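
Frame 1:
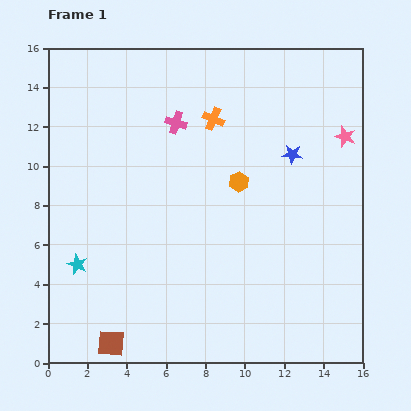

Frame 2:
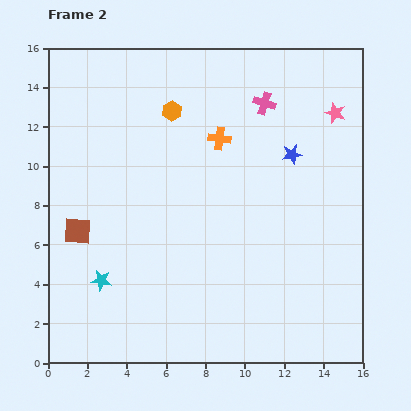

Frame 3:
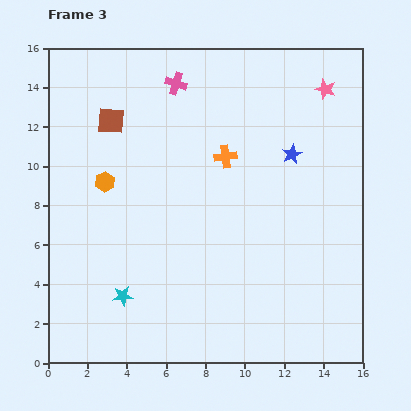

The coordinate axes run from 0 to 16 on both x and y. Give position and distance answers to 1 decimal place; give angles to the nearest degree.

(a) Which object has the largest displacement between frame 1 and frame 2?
the brown square

(moved 5.9; next 5.0)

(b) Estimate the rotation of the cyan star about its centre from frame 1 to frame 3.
30° counter-clockwise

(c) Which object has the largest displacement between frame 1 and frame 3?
the brown square

(moved 11.3; next 6.8)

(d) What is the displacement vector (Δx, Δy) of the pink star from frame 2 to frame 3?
(-0.5, 1.2)

The pink star was at (14.6, 12.7) in frame 2 and (14.1, 13.9) in frame 3.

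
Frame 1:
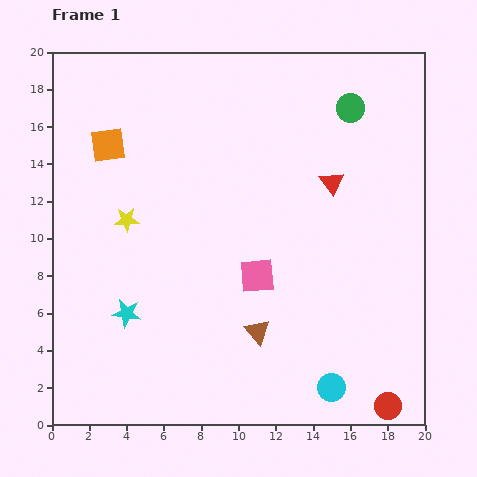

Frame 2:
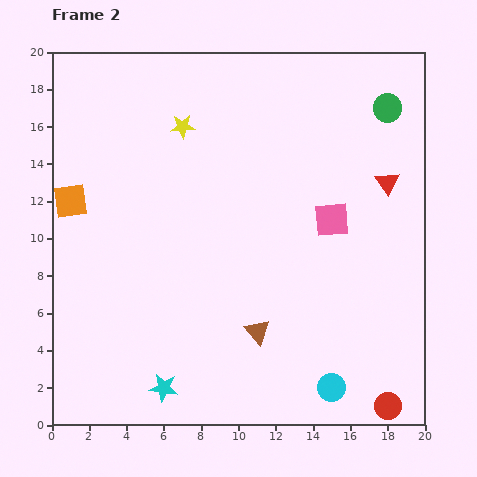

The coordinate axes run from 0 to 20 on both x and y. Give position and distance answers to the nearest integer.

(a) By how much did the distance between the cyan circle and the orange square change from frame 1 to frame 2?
-1

Distance in frame 1: 18. Distance in frame 2: 17.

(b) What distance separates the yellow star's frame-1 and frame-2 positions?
6

The yellow star moved from (4, 11) to (7, 16), a distance of √(3² + 5²) ≈ 6.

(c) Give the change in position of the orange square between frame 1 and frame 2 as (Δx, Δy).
(-2, -3)

The orange square was at (3, 15) in frame 1 and (1, 12) in frame 2.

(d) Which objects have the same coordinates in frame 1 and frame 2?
the brown triangle, the red circle, the cyan circle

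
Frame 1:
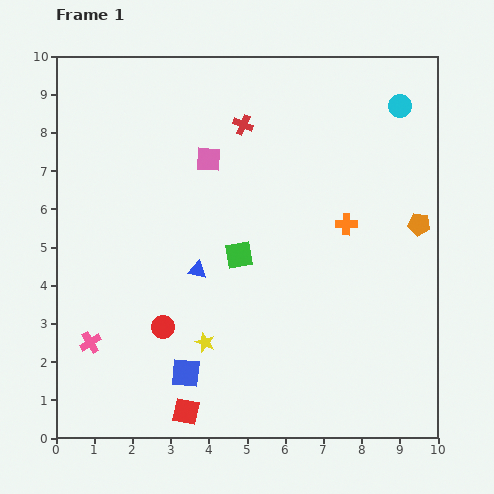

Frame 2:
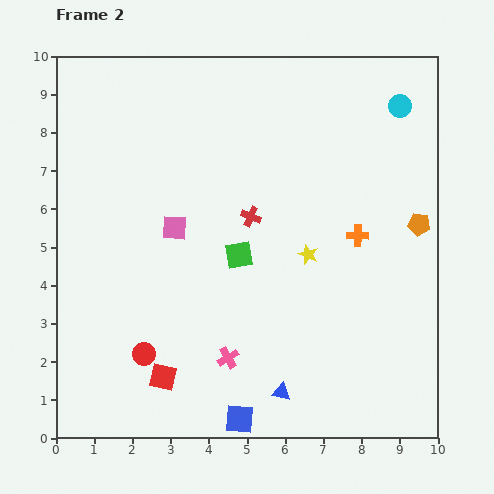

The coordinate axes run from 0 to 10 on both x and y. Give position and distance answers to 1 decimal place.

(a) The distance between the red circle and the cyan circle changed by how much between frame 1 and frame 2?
+0.8

Distance in frame 1: 8.5. Distance in frame 2: 9.3.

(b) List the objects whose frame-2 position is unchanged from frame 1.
the green square, the cyan circle, the orange pentagon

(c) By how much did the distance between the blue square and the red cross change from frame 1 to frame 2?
-1.4

Distance in frame 1: 6.7. Distance in frame 2: 5.3.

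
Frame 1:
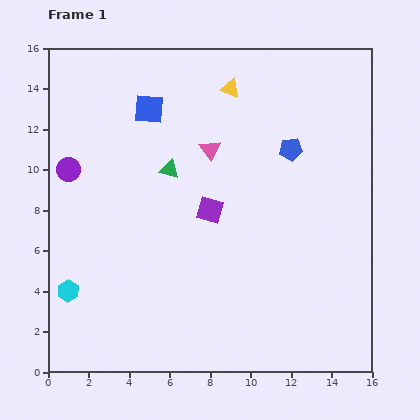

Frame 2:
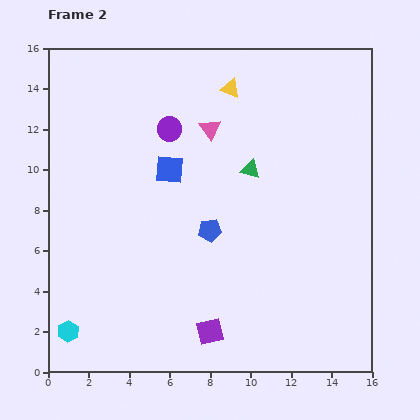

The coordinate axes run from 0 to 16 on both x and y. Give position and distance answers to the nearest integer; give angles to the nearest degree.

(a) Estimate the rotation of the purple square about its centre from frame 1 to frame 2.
27° counter-clockwise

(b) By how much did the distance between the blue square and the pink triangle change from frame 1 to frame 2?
-1

Distance in frame 1: 4. Distance in frame 2: 3.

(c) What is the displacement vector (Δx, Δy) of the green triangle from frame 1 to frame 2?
(4, 0)

The green triangle was at (6, 10) in frame 1 and (10, 10) in frame 2.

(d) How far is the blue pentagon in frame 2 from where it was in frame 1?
6

The blue pentagon moved from (12, 11) to (8, 7), a distance of √(4² + 4²) ≈ 6.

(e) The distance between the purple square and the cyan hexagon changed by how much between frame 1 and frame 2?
-1

Distance in frame 1: 8. Distance in frame 2: 7.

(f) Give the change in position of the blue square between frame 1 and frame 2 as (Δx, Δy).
(1, -3)

The blue square was at (5, 13) in frame 1 and (6, 10) in frame 2.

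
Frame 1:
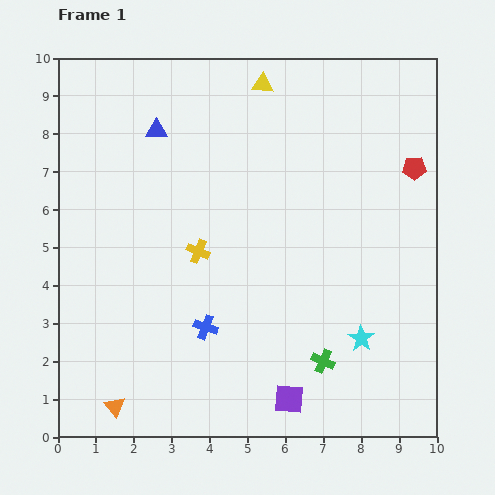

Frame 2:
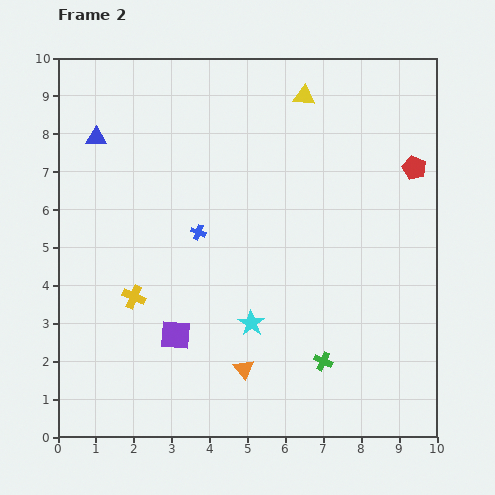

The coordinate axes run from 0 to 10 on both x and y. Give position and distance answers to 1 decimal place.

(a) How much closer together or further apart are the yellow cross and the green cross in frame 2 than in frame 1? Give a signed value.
+0.9

Distance in frame 1: 4.4. Distance in frame 2: 5.3.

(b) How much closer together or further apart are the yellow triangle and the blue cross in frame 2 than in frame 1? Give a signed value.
-2.0

Distance in frame 1: 6.6. Distance in frame 2: 4.6.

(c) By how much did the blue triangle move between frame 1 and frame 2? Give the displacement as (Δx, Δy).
(-1.6, -0.2)

The blue triangle was at (2.6, 8.1) in frame 1 and (1.0, 7.9) in frame 2.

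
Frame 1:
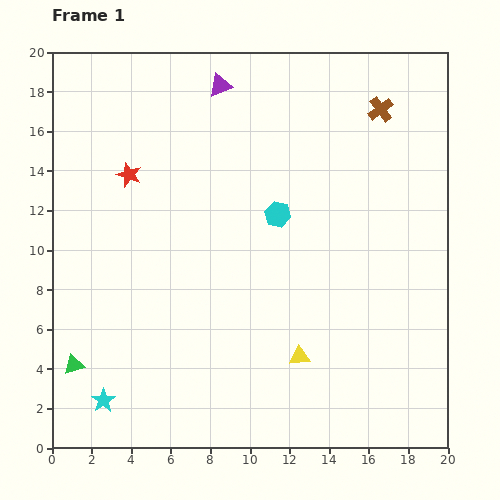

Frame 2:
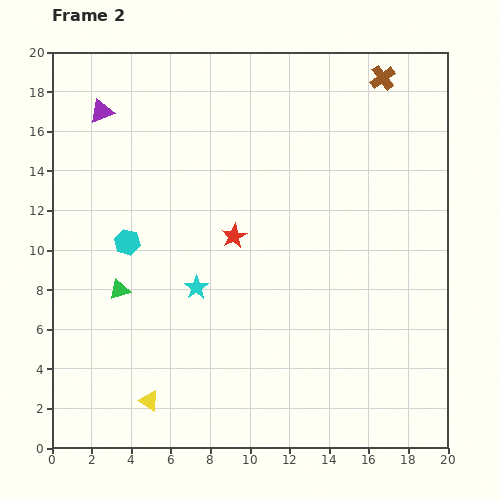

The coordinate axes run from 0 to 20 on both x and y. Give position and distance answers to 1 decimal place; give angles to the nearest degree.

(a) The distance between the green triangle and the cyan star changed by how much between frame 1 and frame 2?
+1.6

Distance in frame 1: 2.3. Distance in frame 2: 3.9.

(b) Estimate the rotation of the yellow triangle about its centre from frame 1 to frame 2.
37° clockwise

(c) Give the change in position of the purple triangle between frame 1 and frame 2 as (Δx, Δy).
(-6.0, -1.3)

The purple triangle was at (8.5, 18.3) in frame 1 and (2.5, 17.0) in frame 2.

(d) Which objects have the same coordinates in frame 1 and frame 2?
none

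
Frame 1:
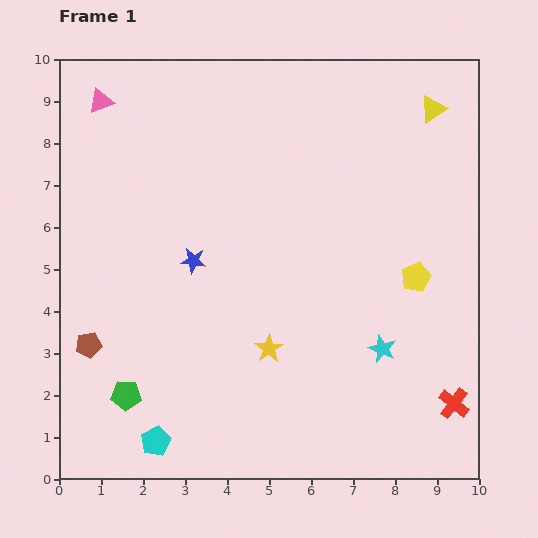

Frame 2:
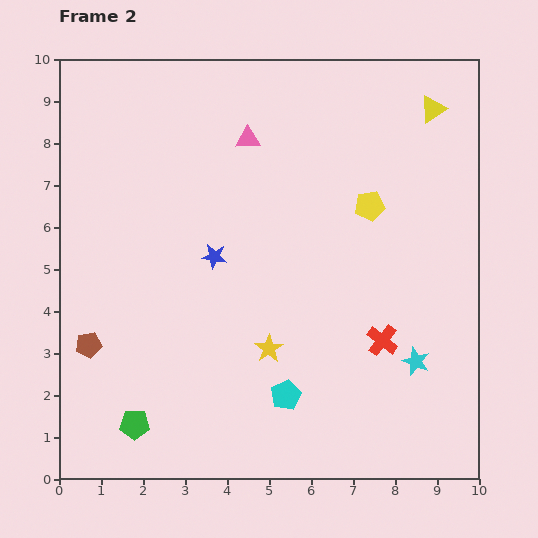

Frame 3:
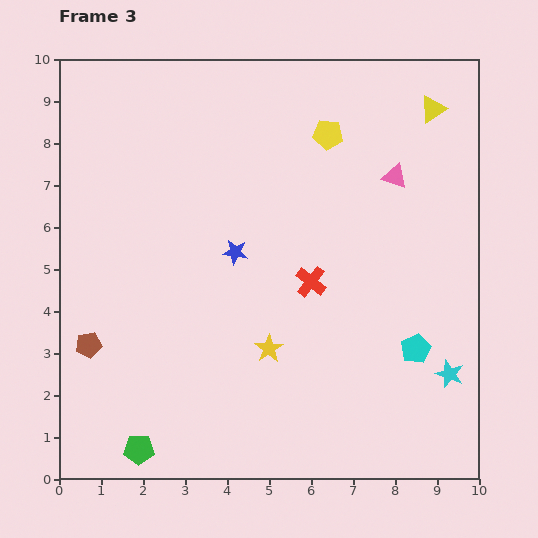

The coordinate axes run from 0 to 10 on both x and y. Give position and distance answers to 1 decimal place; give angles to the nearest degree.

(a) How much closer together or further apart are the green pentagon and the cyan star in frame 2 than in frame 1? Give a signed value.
+0.7

Distance in frame 1: 6.2. Distance in frame 2: 6.9.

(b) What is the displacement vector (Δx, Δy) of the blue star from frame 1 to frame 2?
(0.5, 0.1)

The blue star was at (3.2, 5.2) in frame 1 and (3.7, 5.3) in frame 2.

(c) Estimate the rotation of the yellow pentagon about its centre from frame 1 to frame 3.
30° clockwise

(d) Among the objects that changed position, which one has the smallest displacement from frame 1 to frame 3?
the blue star

(moved 1.0)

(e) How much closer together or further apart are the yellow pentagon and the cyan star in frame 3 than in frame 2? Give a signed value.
+2.5

Distance in frame 2: 3.9. Distance in frame 3: 6.4.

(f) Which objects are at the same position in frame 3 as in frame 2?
the yellow star, the brown pentagon, the yellow triangle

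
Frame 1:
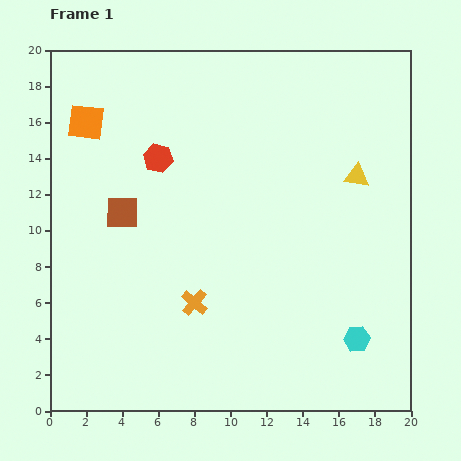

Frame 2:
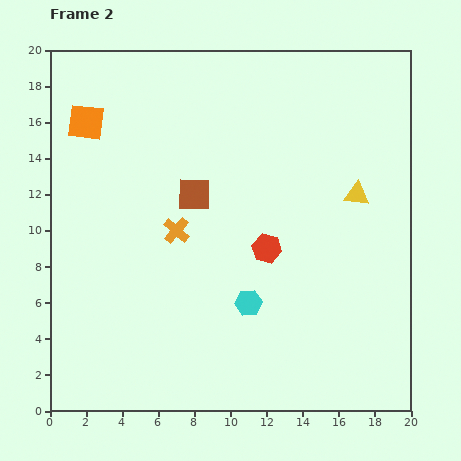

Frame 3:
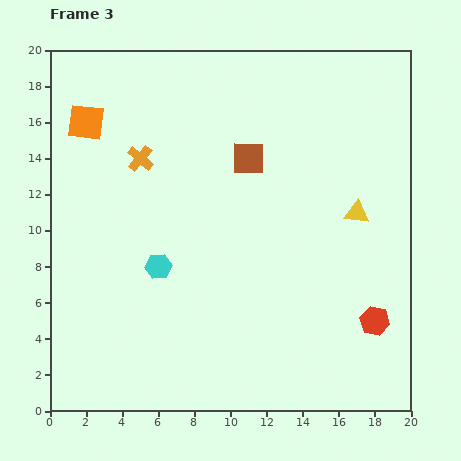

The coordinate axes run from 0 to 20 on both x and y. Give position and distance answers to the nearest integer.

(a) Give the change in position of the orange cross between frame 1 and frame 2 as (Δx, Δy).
(-1, 4)

The orange cross was at (8, 6) in frame 1 and (7, 10) in frame 2.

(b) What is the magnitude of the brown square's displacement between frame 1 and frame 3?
8

The brown square moved from (4, 11) to (11, 14), a distance of √(7² + 3²) ≈ 8.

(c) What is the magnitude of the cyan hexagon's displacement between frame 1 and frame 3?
12

The cyan hexagon moved from (17, 4) to (6, 8), a distance of √(11² + 4²) ≈ 12.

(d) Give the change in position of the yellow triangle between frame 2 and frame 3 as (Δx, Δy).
(0, -1)

The yellow triangle was at (17, 12) in frame 2 and (17, 11) in frame 3.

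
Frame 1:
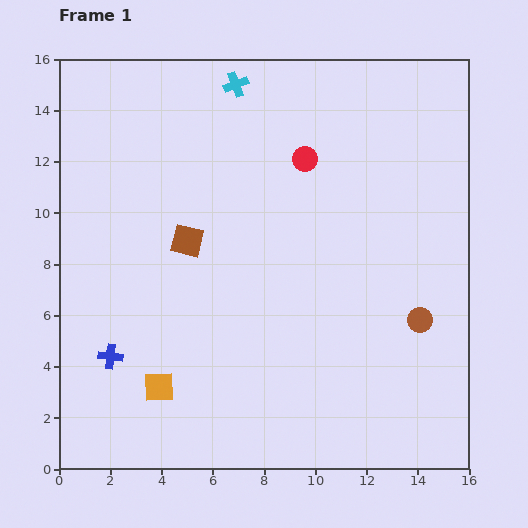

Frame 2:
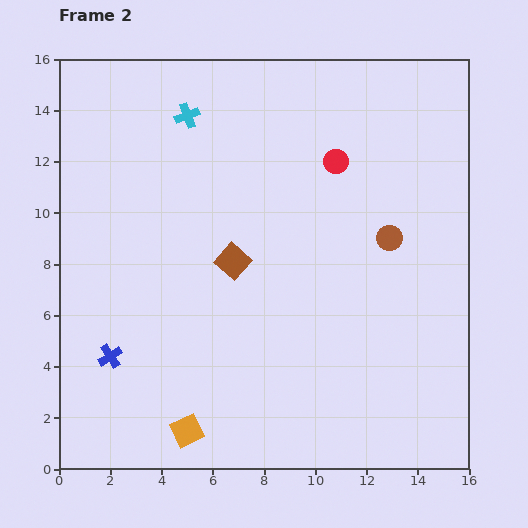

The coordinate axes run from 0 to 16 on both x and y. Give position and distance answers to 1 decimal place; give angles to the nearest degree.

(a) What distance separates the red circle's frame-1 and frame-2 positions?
1.2

The red circle moved from (9.6, 12.1) to (10.8, 12.0), a distance of √(1.2² + 0.1²) ≈ 1.2.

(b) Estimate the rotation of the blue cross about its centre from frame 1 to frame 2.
40° counter-clockwise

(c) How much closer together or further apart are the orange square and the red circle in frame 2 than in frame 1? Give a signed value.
+1.4

Distance in frame 1: 10.6. Distance in frame 2: 12.0.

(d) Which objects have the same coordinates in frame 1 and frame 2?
the blue cross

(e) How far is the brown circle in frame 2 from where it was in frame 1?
3.4

The brown circle moved from (14.1, 5.8) to (12.9, 9.0), a distance of √(1.2² + 3.2²) ≈ 3.4.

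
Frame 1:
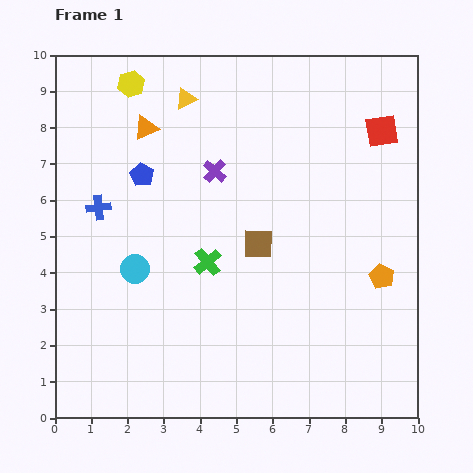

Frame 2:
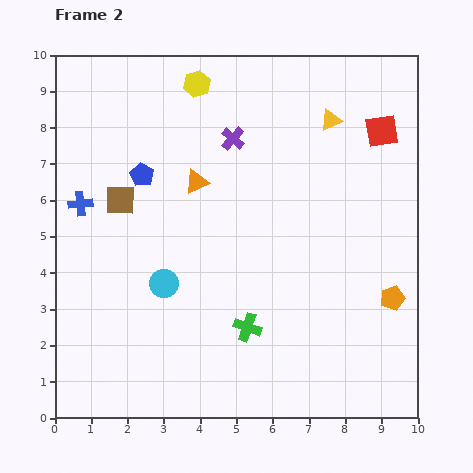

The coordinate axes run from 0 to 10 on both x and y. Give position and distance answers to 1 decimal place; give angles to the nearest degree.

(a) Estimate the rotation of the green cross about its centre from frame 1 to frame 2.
31° counter-clockwise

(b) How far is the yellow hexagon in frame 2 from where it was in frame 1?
1.8

The yellow hexagon moved from (2.1, 9.2) to (3.9, 9.2), a distance of √(1.8² + 0.0²) ≈ 1.8.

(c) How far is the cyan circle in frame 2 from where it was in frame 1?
0.9

The cyan circle moved from (2.2, 4.1) to (3.0, 3.7), a distance of √(0.8² + 0.4²) ≈ 0.9.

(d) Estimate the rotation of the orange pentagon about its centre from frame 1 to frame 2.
29° clockwise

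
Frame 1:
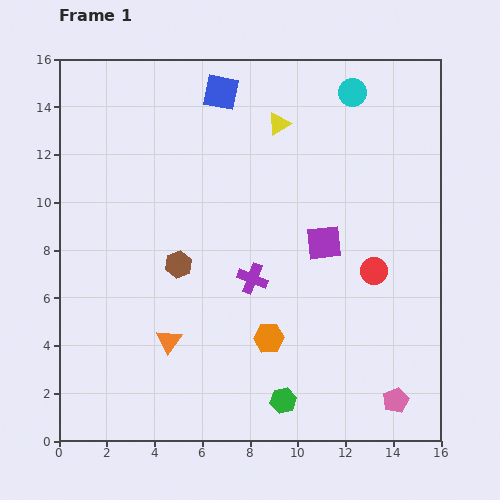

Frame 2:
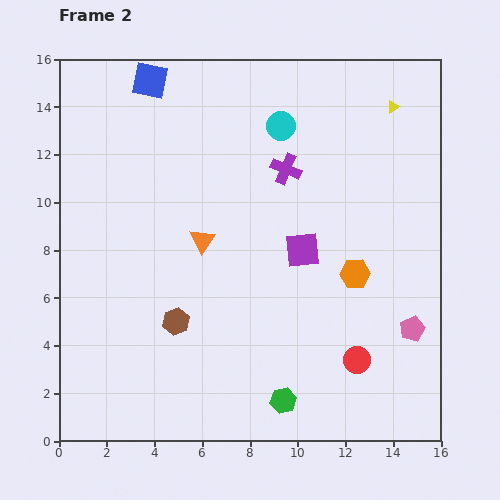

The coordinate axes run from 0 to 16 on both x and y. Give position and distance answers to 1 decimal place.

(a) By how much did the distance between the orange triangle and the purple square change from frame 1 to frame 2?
-3.5

Distance in frame 1: 7.7. Distance in frame 2: 4.2.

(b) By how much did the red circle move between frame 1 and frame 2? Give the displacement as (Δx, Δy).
(-0.7, -3.7)

The red circle was at (13.2, 7.1) in frame 1 and (12.5, 3.4) in frame 2.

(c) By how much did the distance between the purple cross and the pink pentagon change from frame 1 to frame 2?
+0.6

Distance in frame 1: 7.9. Distance in frame 2: 8.5.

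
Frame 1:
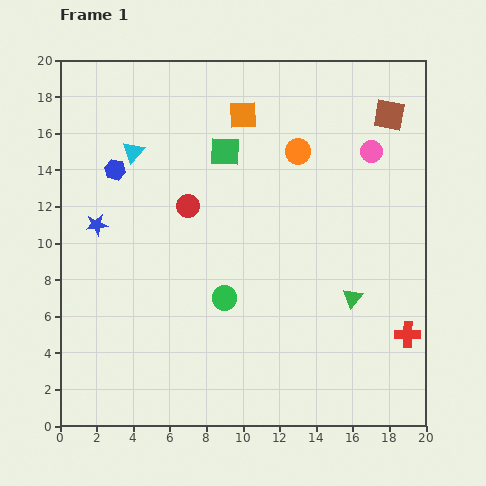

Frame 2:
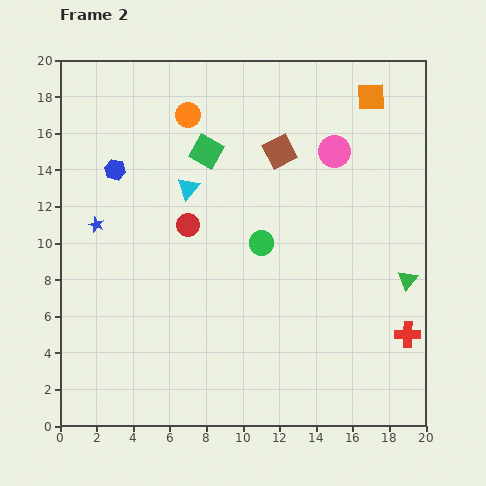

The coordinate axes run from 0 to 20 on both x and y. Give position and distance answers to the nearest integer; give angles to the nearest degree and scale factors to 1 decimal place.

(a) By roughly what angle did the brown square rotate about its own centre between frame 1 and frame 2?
38° counter-clockwise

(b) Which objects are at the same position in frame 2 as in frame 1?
the blue star, the red cross, the blue hexagon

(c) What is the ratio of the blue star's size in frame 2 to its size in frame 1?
0.7×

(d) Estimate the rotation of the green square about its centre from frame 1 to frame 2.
28° clockwise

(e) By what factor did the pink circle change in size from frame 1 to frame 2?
1.4×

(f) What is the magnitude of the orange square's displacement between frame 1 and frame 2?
7

The orange square moved from (10, 17) to (17, 18), a distance of √(7² + 1²) ≈ 7.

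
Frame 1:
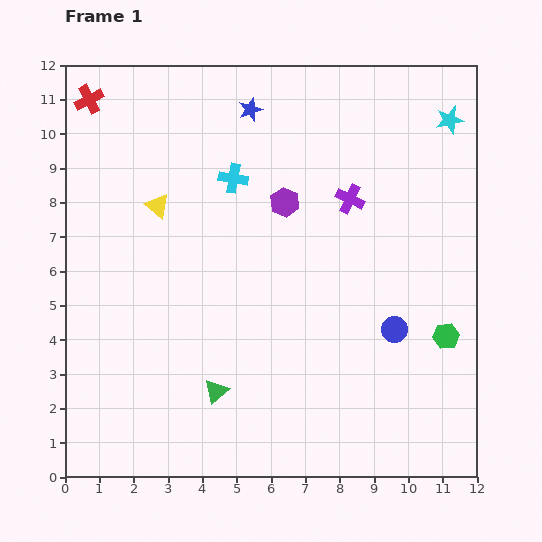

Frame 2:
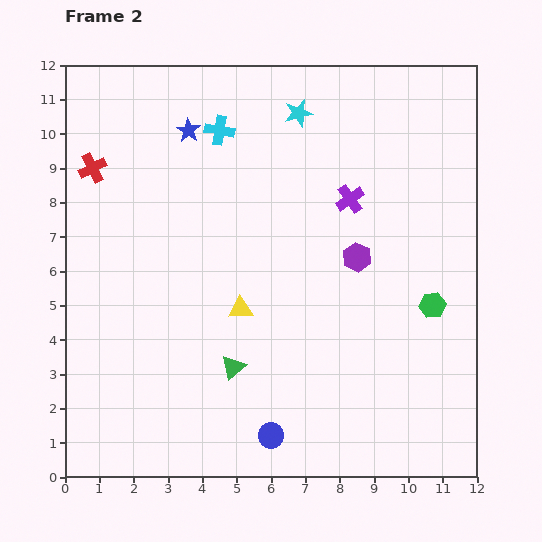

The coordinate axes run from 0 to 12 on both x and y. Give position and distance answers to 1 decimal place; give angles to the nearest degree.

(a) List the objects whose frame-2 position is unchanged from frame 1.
the purple cross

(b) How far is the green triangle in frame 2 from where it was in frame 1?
0.9

The green triangle moved from (4.4, 2.5) to (4.9, 3.2), a distance of √(0.5² + 0.7²) ≈ 0.9.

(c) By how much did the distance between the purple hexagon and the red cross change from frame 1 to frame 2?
+1.7

Distance in frame 1: 6.4. Distance in frame 2: 8.1.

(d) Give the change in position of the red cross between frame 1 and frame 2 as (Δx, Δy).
(0.1, -2.0)

The red cross was at (0.7, 11.0) in frame 1 and (0.8, 9.0) in frame 2.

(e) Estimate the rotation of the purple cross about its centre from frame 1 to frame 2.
31° clockwise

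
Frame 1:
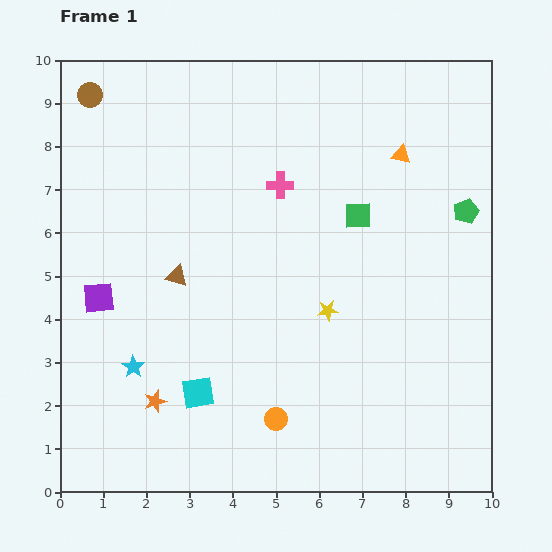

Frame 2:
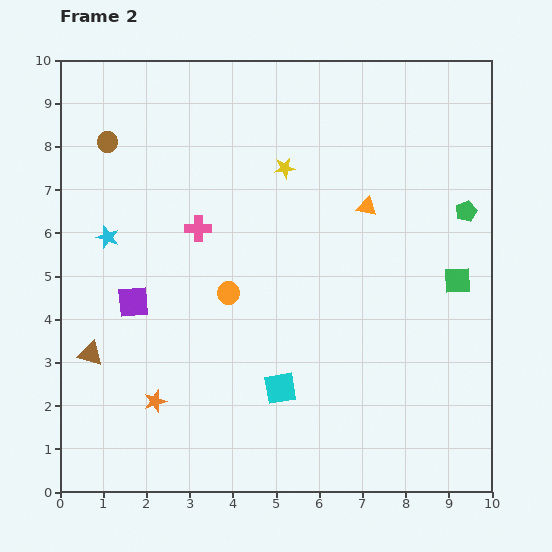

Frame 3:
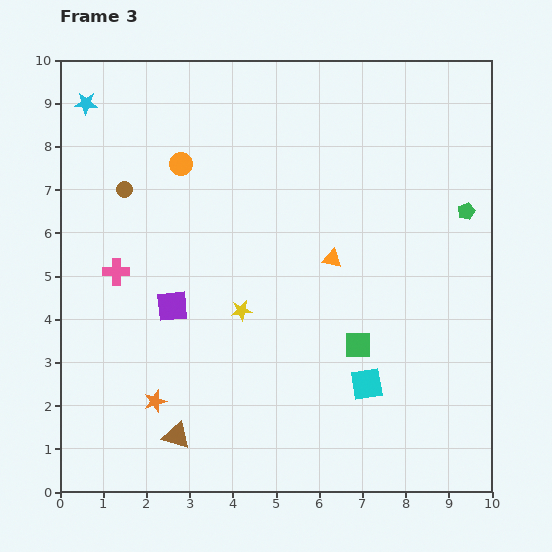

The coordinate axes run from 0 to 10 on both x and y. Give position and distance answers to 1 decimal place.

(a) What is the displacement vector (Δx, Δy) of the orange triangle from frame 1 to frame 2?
(-0.8, -1.2)

The orange triangle was at (7.9, 7.8) in frame 1 and (7.1, 6.6) in frame 2.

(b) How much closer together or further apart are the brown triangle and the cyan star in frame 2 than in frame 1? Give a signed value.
+0.4

Distance in frame 1: 2.3. Distance in frame 2: 2.7.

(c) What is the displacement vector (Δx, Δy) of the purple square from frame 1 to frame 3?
(1.7, -0.2)

The purple square was at (0.9, 4.5) in frame 1 and (2.6, 4.3) in frame 3.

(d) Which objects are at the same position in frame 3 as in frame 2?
the green pentagon, the orange star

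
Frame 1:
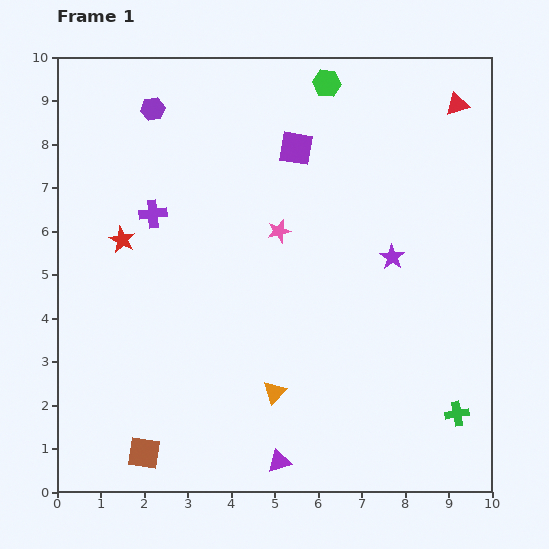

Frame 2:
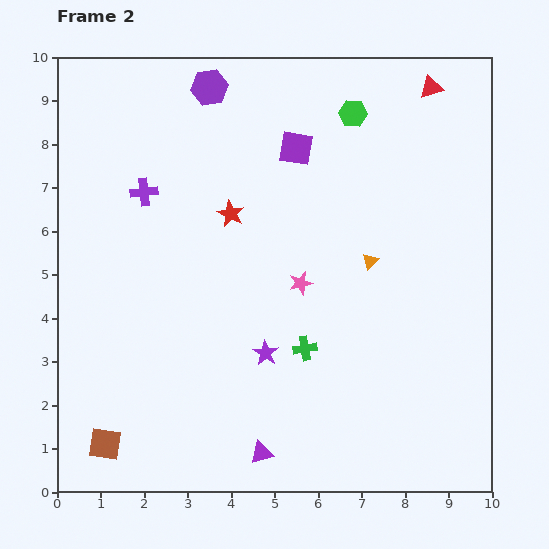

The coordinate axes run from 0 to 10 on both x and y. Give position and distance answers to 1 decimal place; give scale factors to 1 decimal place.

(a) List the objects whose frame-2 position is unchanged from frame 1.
the purple square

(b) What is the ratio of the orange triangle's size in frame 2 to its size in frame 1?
0.7×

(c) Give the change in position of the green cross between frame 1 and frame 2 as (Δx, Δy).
(-3.5, 1.5)

The green cross was at (9.2, 1.8) in frame 1 and (5.7, 3.3) in frame 2.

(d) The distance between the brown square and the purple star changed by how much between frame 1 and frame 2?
-3.0

Distance in frame 1: 7.3. Distance in frame 2: 4.3.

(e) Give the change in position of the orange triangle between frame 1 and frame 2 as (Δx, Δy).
(2.2, 3.0)

The orange triangle was at (5.0, 2.3) in frame 1 and (7.2, 5.3) in frame 2.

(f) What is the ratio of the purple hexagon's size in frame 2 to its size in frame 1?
1.5×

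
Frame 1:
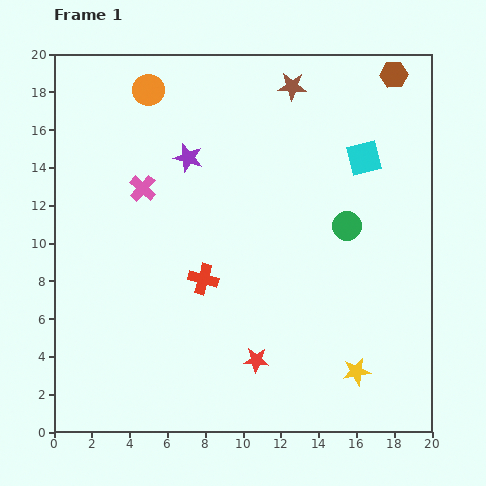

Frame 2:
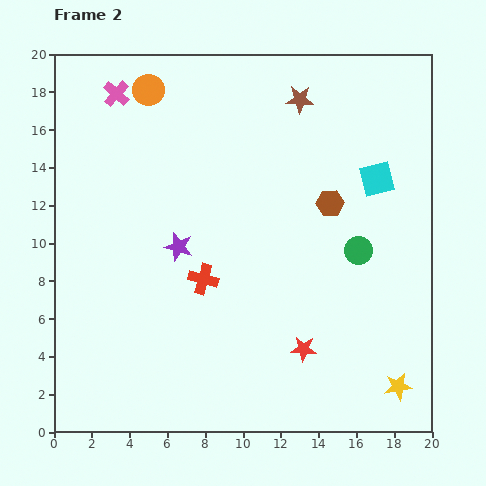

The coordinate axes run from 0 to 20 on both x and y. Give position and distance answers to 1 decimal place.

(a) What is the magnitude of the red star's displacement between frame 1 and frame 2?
2.6

The red star moved from (10.7, 3.8) to (13.2, 4.4), a distance of √(2.5² + 0.6²) ≈ 2.6.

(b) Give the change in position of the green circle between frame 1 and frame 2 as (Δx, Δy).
(0.6, -1.3)

The green circle was at (15.5, 10.9) in frame 1 and (16.1, 9.6) in frame 2.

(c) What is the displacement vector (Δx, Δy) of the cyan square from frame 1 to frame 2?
(0.7, -1.1)

The cyan square was at (16.4, 14.5) in frame 1 and (17.1, 13.4) in frame 2.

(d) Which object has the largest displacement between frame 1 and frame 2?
the brown hexagon

(moved 7.6; next 5.2)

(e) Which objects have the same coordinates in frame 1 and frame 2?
the orange circle, the red cross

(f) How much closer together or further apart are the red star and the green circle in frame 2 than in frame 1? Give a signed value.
-2.6

Distance in frame 1: 8.6. Distance in frame 2: 6.0.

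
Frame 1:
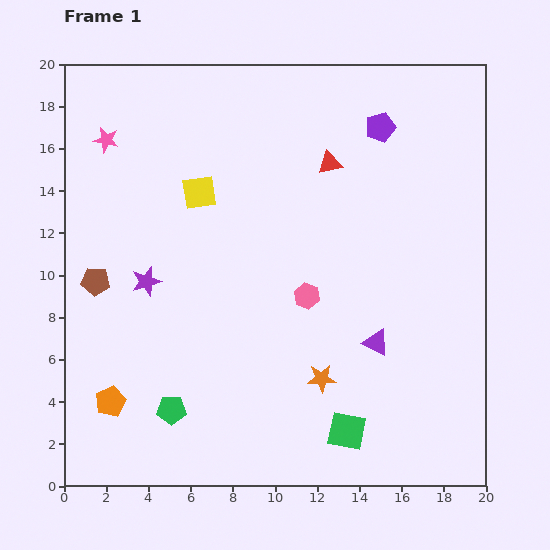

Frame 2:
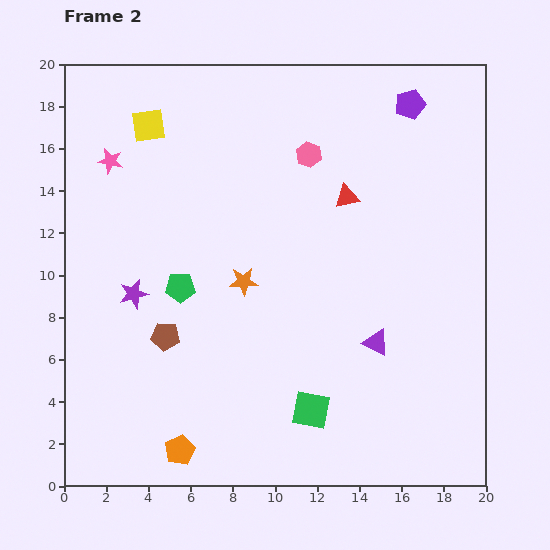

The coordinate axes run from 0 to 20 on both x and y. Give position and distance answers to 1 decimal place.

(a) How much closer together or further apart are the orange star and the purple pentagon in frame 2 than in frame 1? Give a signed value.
-0.7

Distance in frame 1: 12.2. Distance in frame 2: 11.5.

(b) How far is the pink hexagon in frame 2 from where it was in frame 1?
6.7

The pink hexagon moved from (11.5, 9.0) to (11.6, 15.7), a distance of √(0.1² + 6.7²) ≈ 6.7.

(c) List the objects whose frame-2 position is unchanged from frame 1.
the purple triangle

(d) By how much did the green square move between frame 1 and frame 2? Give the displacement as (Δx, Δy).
(-1.7, 1.0)

The green square was at (13.4, 2.6) in frame 1 and (11.7, 3.6) in frame 2.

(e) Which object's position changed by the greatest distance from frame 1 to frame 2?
the pink hexagon

(moved 6.7; next 5.9)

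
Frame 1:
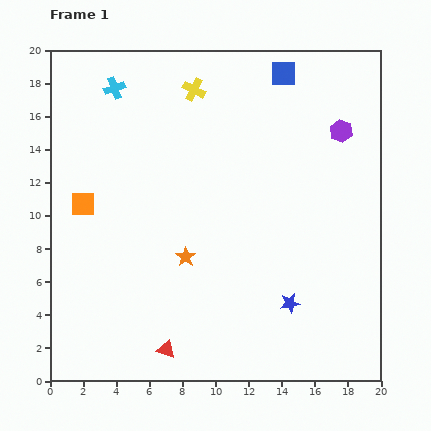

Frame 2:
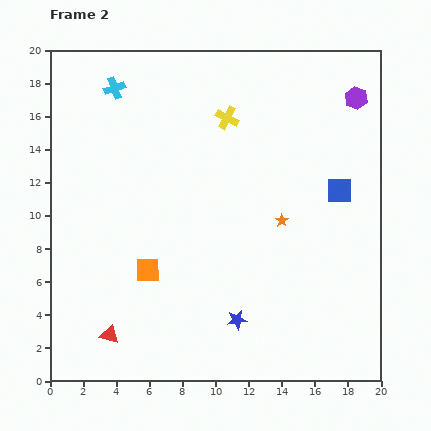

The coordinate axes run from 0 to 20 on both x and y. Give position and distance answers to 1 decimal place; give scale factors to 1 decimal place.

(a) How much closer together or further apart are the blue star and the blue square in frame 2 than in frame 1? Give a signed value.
-3.9

Distance in frame 1: 13.9. Distance in frame 2: 10.0.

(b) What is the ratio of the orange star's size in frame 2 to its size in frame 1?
0.6×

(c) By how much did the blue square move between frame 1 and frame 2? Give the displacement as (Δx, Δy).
(3.4, -7.1)

The blue square was at (14.1, 18.6) in frame 1 and (17.5, 11.5) in frame 2.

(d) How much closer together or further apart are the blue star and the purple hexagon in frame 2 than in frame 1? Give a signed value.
+4.3

Distance in frame 1: 10.9. Distance in frame 2: 15.2.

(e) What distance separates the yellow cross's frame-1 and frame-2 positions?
2.6

The yellow cross moved from (8.7, 17.6) to (10.7, 15.9), a distance of √(2.0² + 1.7²) ≈ 2.6.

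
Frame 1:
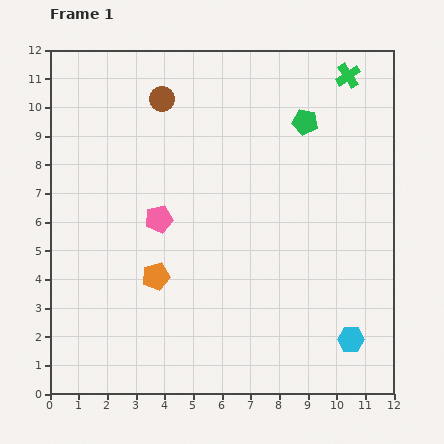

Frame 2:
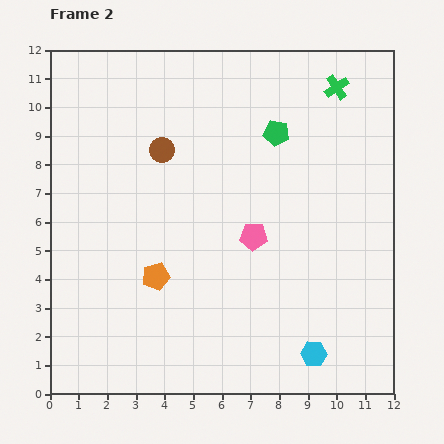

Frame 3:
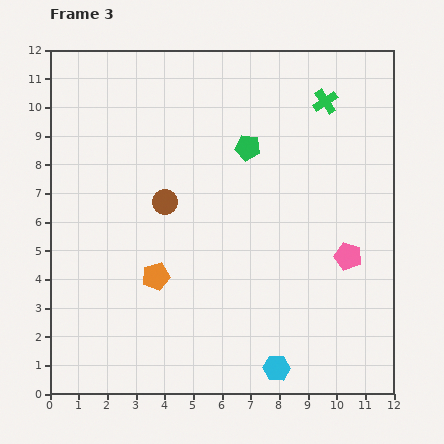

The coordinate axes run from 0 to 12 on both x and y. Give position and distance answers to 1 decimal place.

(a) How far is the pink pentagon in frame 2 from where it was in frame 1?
3.4

The pink pentagon moved from (3.8, 6.1) to (7.1, 5.5), a distance of √(3.3² + 0.6²) ≈ 3.4.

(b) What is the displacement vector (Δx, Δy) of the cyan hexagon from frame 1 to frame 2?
(-1.3, -0.5)

The cyan hexagon was at (10.5, 1.9) in frame 1 and (9.2, 1.4) in frame 2.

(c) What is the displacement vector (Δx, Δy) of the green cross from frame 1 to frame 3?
(-0.8, -0.9)

The green cross was at (10.4, 11.1) in frame 1 and (9.6, 10.2) in frame 3.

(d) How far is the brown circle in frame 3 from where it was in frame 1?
3.6

The brown circle moved from (3.9, 10.3) to (4.0, 6.7), a distance of √(0.1² + 3.6²) ≈ 3.6.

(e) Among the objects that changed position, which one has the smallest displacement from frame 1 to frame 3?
the green cross

(moved 1.2)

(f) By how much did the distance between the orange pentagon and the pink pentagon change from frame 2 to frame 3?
+3.0

Distance in frame 2: 3.7. Distance in frame 3: 6.7.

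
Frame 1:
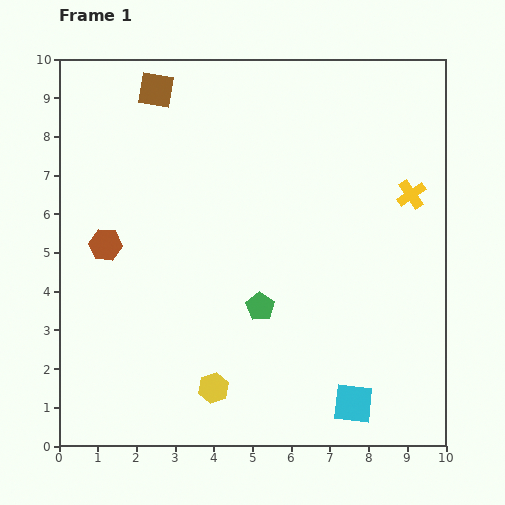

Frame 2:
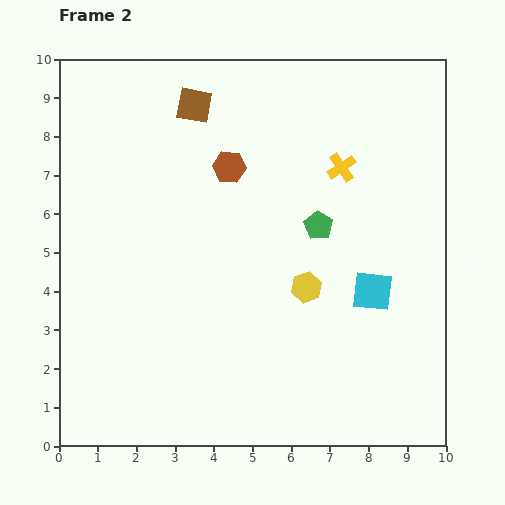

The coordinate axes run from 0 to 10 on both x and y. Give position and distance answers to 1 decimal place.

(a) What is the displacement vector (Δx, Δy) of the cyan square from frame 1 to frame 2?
(0.5, 2.9)

The cyan square was at (7.6, 1.1) in frame 1 and (8.1, 4.0) in frame 2.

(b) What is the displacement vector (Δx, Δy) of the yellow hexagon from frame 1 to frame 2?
(2.4, 2.6)

The yellow hexagon was at (4.0, 1.5) in frame 1 and (6.4, 4.1) in frame 2.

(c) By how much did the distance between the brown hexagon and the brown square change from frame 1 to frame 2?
-2.4

Distance in frame 1: 4.2. Distance in frame 2: 1.8.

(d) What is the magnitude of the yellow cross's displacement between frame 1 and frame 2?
1.9

The yellow cross moved from (9.1, 6.5) to (7.3, 7.2), a distance of √(1.8² + 0.7²) ≈ 1.9.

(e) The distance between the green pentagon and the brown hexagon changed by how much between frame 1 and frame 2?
-1.6

Distance in frame 1: 4.3. Distance in frame 2: 2.7.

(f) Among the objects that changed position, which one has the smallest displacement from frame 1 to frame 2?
the brown square

(moved 1.1)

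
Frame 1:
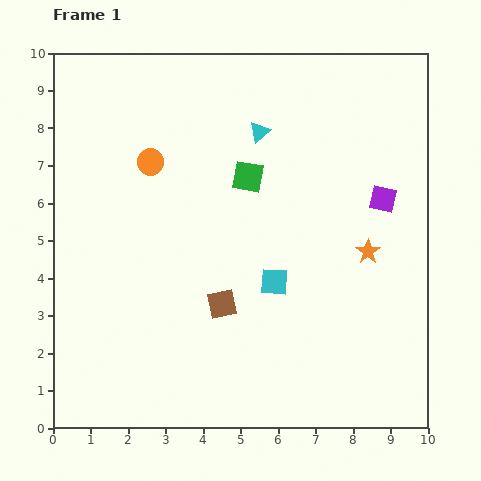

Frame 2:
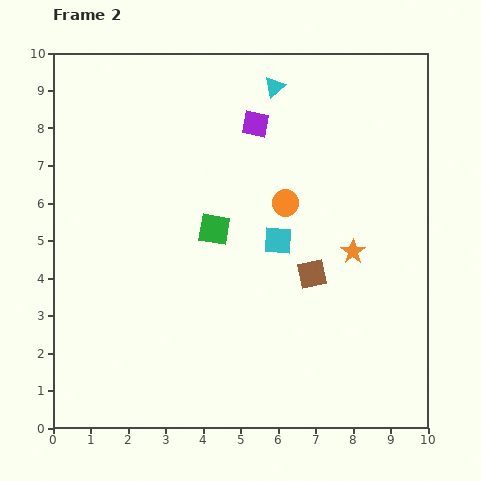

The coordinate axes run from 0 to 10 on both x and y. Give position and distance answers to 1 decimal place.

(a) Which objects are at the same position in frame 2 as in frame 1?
none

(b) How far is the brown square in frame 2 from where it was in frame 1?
2.5

The brown square moved from (4.5, 3.3) to (6.9, 4.1), a distance of √(2.4² + 0.8²) ≈ 2.5.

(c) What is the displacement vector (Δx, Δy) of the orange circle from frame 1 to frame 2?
(3.6, -1.1)

The orange circle was at (2.6, 7.1) in frame 1 and (6.2, 6.0) in frame 2.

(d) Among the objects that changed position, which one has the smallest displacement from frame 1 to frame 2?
the orange star

(moved 0.4)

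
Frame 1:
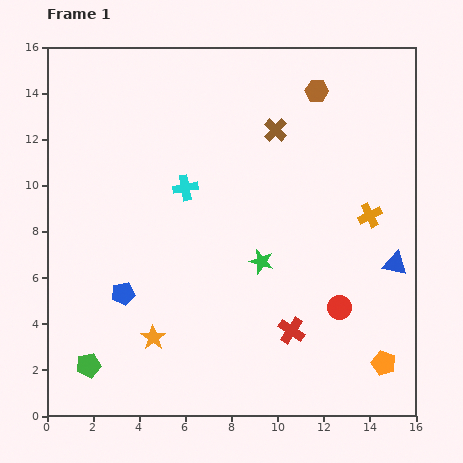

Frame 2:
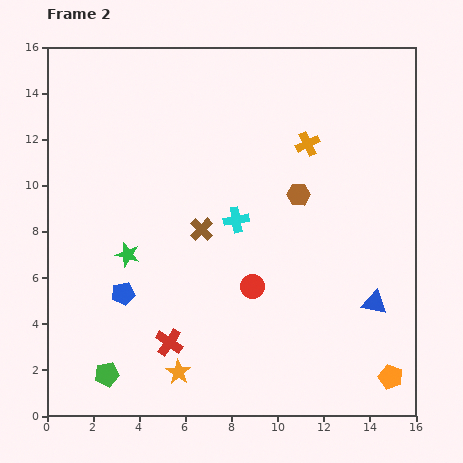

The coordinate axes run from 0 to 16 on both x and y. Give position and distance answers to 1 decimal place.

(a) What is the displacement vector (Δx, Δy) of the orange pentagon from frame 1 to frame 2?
(0.3, -0.6)

The orange pentagon was at (14.6, 2.3) in frame 1 and (14.9, 1.7) in frame 2.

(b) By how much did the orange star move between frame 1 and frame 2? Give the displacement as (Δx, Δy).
(1.1, -1.5)

The orange star was at (4.6, 3.4) in frame 1 and (5.7, 1.9) in frame 2.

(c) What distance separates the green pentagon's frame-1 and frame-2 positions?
0.9

The green pentagon moved from (1.8, 2.2) to (2.6, 1.8), a distance of √(0.8² + 0.4²) ≈ 0.9.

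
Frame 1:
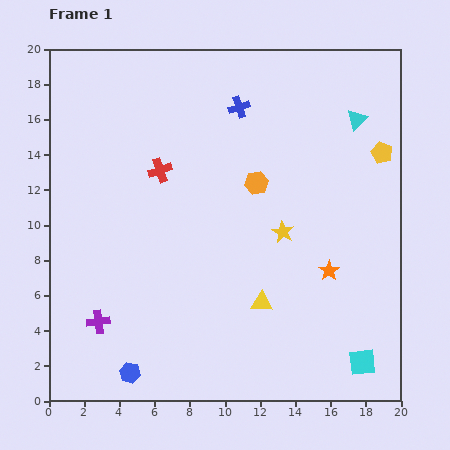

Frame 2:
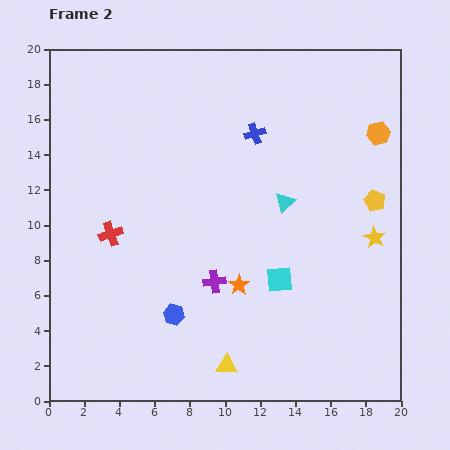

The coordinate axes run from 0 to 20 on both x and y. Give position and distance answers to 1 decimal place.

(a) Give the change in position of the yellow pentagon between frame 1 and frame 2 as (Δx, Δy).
(-0.4, -2.7)

The yellow pentagon was at (18.9, 14.1) in frame 1 and (18.5, 11.4) in frame 2.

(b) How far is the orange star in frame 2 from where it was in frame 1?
5.2

The orange star moved from (15.9, 7.4) to (10.8, 6.6), a distance of √(5.1² + 0.8²) ≈ 5.2.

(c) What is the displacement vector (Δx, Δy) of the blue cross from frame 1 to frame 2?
(0.9, -1.5)

The blue cross was at (10.8, 16.7) in frame 1 and (11.7, 15.2) in frame 2.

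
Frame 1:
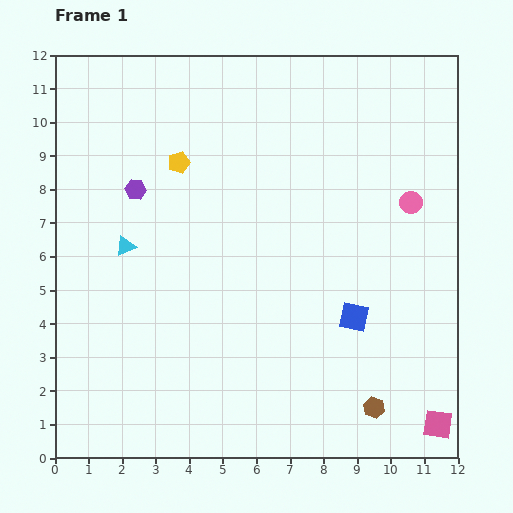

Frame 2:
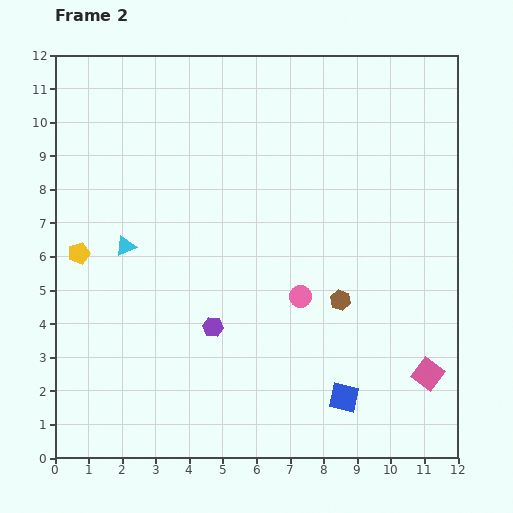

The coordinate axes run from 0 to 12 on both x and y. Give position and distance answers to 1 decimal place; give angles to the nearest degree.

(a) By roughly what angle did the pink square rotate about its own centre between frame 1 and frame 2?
28° clockwise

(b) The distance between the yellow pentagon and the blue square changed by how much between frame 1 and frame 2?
+2.1

Distance in frame 1: 6.9. Distance in frame 2: 9.0.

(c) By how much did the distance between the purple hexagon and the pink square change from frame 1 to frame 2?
-4.8

Distance in frame 1: 11.4. Distance in frame 2: 6.6.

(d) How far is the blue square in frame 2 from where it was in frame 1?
2.4

The blue square moved from (8.9, 4.2) to (8.6, 1.8), a distance of √(0.3² + 2.4²) ≈ 2.4.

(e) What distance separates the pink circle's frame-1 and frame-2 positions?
4.3

The pink circle moved from (10.6, 7.6) to (7.3, 4.8), a distance of √(3.3² + 2.8²) ≈ 4.3.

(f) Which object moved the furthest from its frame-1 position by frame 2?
the purple hexagon

(moved 4.7; next 4.3)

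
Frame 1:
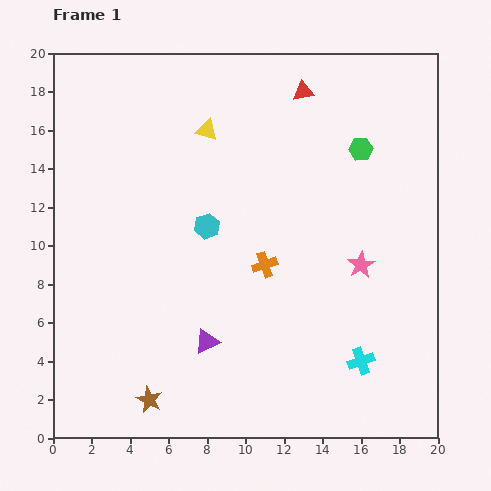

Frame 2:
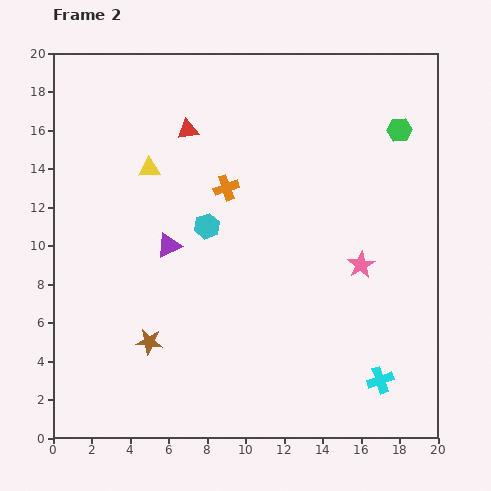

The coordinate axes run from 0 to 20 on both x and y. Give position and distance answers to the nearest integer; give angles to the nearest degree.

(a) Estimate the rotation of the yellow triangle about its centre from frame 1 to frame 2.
19° counter-clockwise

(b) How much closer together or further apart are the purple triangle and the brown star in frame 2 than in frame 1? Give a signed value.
+1

Distance in frame 1: 4. Distance in frame 2: 5.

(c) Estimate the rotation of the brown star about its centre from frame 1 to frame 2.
20° counter-clockwise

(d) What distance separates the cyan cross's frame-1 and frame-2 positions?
1

The cyan cross moved from (16, 4) to (17, 3), a distance of √(1² + 1²) ≈ 1.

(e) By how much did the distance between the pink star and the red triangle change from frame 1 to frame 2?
+2

Distance in frame 1: 9. Distance in frame 2: 11.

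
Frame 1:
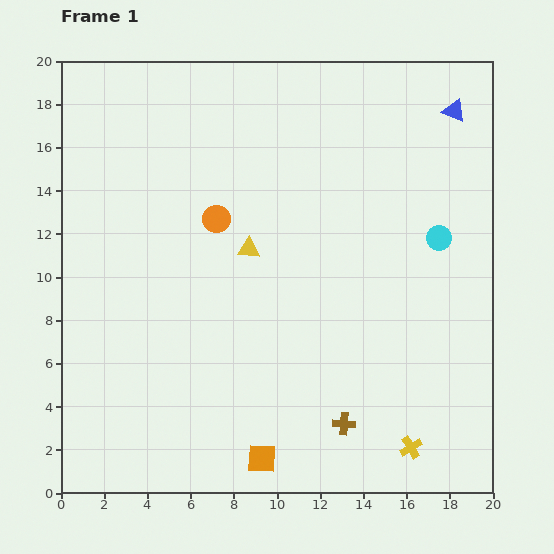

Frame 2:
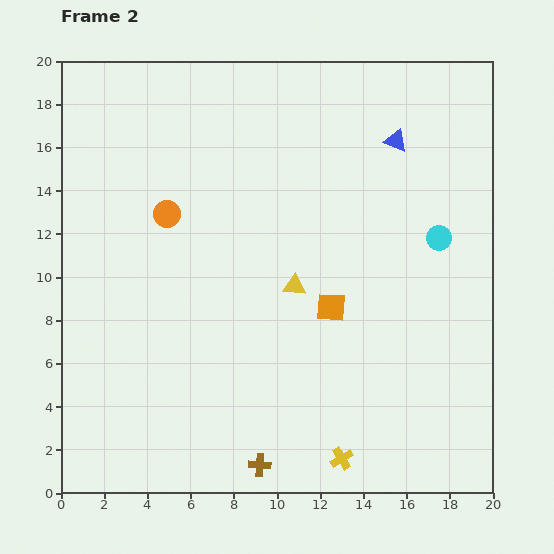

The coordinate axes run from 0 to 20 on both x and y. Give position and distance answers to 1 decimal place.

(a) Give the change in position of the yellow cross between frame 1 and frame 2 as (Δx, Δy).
(-3.2, -0.5)

The yellow cross was at (16.2, 2.1) in frame 1 and (13.0, 1.6) in frame 2.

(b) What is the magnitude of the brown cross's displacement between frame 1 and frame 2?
4.3

The brown cross moved from (13.1, 3.2) to (9.2, 1.3), a distance of √(3.9² + 1.9²) ≈ 4.3.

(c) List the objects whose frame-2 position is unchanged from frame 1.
the cyan circle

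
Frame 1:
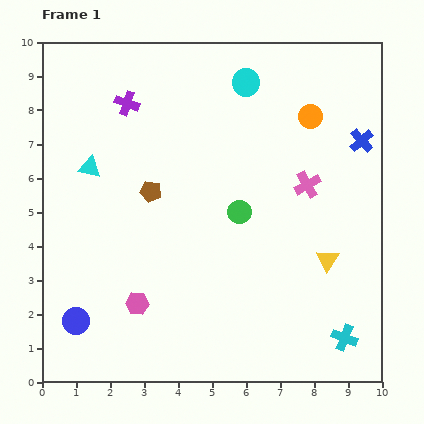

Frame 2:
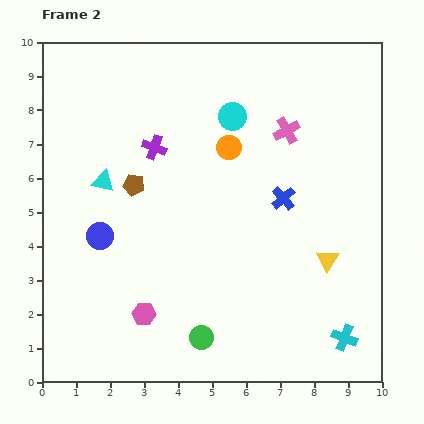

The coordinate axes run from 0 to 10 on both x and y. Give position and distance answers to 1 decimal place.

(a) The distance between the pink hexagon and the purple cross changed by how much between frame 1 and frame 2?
-1.0

Distance in frame 1: 5.9. Distance in frame 2: 4.9.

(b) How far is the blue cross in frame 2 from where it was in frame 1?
2.9

The blue cross moved from (9.4, 7.1) to (7.1, 5.4), a distance of √(2.3² + 1.7²) ≈ 2.9.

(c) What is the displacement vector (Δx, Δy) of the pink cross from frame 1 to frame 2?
(-0.6, 1.6)

The pink cross was at (7.8, 5.8) in frame 1 and (7.2, 7.4) in frame 2.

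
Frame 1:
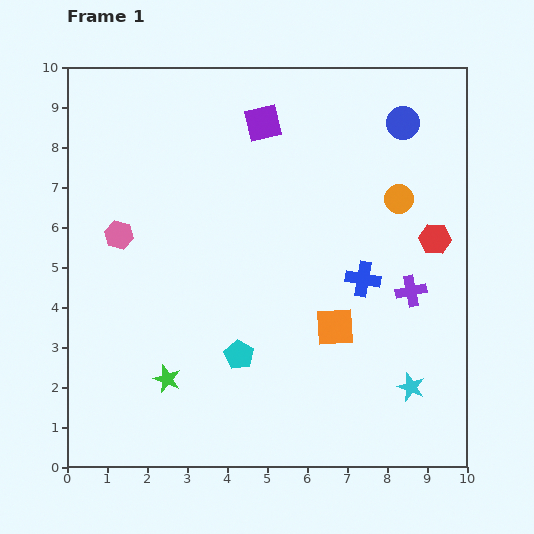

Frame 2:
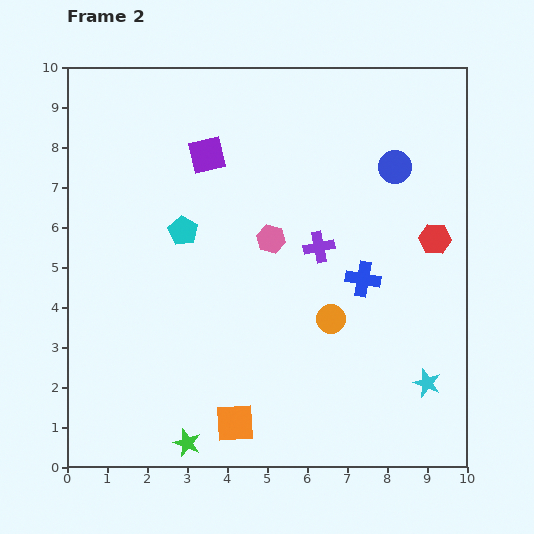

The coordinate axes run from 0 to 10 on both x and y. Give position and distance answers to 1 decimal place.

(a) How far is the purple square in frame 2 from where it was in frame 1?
1.6

The purple square moved from (4.9, 8.6) to (3.5, 7.8), a distance of √(1.4² + 0.8²) ≈ 1.6.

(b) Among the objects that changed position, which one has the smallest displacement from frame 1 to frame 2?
the cyan star

(moved 0.4)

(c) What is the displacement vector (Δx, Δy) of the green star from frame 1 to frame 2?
(0.5, -1.6)

The green star was at (2.5, 2.2) in frame 1 and (3.0, 0.6) in frame 2.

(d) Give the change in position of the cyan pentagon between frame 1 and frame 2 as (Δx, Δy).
(-1.4, 3.1)

The cyan pentagon was at (4.3, 2.8) in frame 1 and (2.9, 5.9) in frame 2.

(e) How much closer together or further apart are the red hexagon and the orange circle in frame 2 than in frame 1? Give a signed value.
+2.0

Distance in frame 1: 1.3. Distance in frame 2: 3.3.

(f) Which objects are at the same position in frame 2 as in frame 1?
the red hexagon, the blue cross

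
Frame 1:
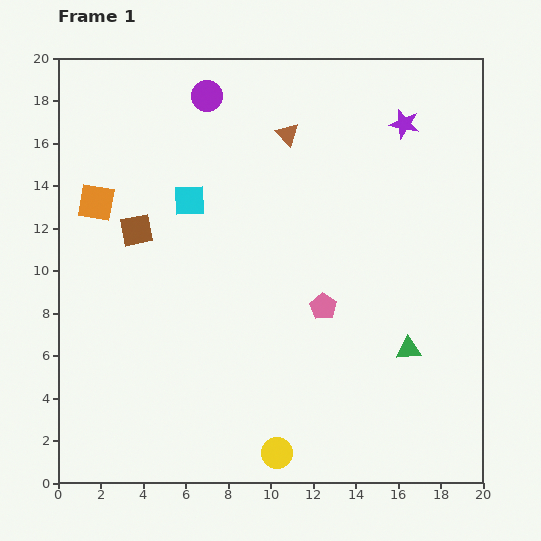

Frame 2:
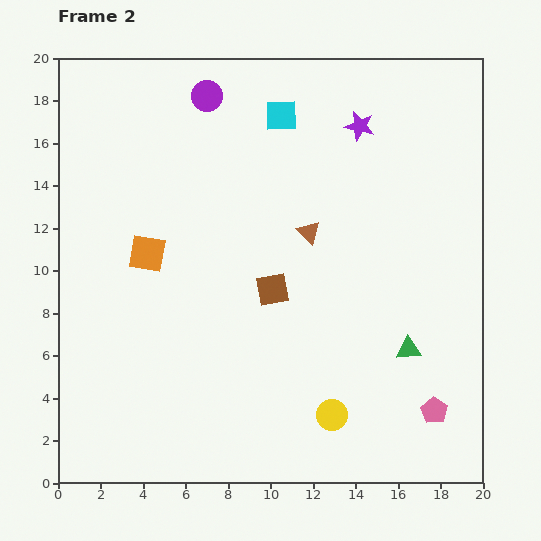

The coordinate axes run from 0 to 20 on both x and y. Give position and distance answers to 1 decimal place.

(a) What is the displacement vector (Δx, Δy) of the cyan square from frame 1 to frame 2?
(4.3, 4.0)

The cyan square was at (6.2, 13.3) in frame 1 and (10.5, 17.3) in frame 2.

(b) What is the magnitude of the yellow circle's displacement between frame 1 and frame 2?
3.2

The yellow circle moved from (10.3, 1.4) to (12.9, 3.2), a distance of √(2.6² + 1.8²) ≈ 3.2.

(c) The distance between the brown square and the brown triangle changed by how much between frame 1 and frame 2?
-5.2

Distance in frame 1: 8.4. Distance in frame 2: 3.2.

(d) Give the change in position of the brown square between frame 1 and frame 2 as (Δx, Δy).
(6.4, -2.8)

The brown square was at (3.7, 11.9) in frame 1 and (10.1, 9.1) in frame 2.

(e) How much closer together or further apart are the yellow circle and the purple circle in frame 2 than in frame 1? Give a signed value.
-1.0

Distance in frame 1: 17.1. Distance in frame 2: 16.1.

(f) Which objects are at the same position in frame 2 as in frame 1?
the green triangle, the purple circle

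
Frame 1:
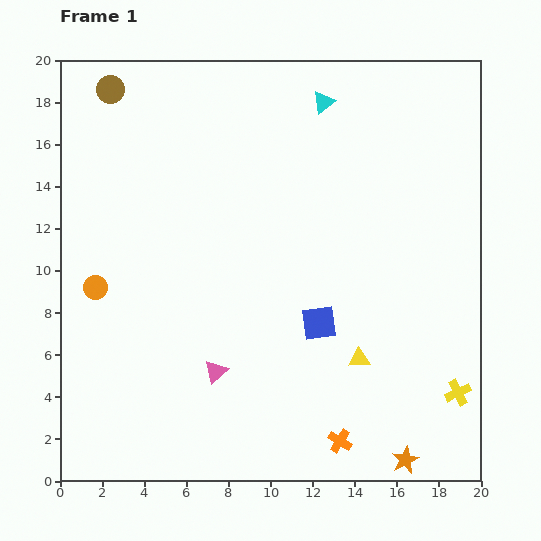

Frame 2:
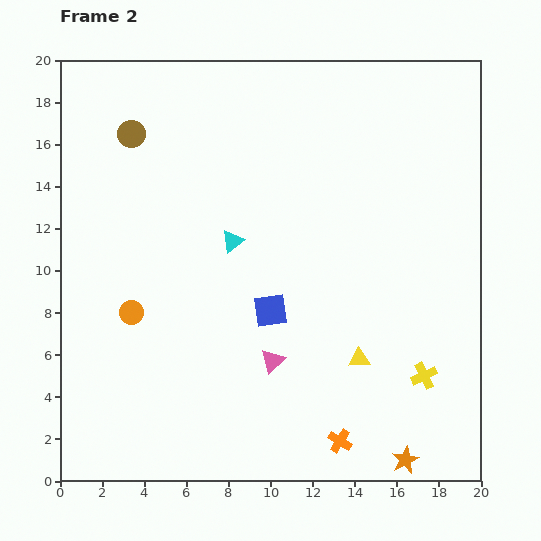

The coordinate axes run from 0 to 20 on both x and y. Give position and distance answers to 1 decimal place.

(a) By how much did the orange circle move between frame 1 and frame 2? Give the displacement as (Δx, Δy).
(1.7, -1.2)

The orange circle was at (1.7, 9.2) in frame 1 and (3.4, 8.0) in frame 2.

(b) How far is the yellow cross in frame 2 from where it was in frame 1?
1.8

The yellow cross moved from (18.9, 4.2) to (17.3, 5.0), a distance of √(1.6² + 0.8²) ≈ 1.8.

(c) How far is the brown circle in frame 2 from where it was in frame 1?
2.3

The brown circle moved from (2.4, 18.6) to (3.4, 16.5), a distance of √(1.0² + 2.1²) ≈ 2.3.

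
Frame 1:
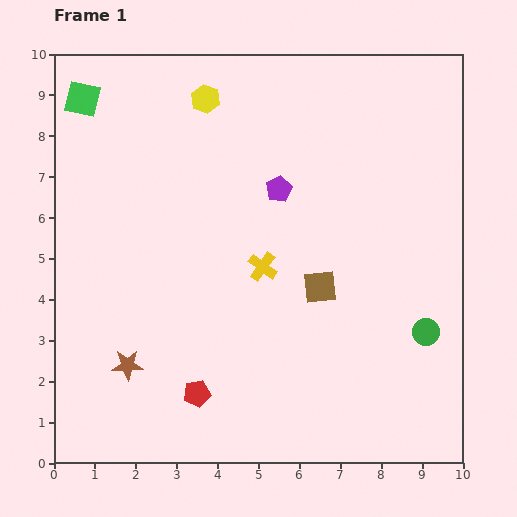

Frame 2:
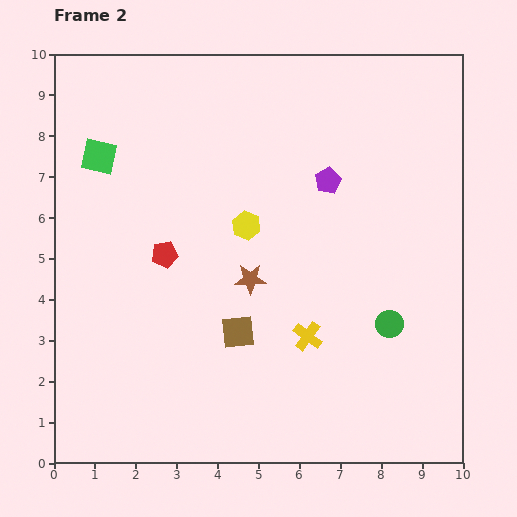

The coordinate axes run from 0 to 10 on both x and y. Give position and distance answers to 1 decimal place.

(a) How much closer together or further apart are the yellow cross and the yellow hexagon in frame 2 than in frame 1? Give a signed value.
-1.2

Distance in frame 1: 4.3. Distance in frame 2: 3.1.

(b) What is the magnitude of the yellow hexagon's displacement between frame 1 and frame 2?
3.3

The yellow hexagon moved from (3.7, 8.9) to (4.7, 5.8), a distance of √(1.0² + 3.1²) ≈ 3.3.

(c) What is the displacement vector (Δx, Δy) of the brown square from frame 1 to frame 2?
(-2.0, -1.1)

The brown square was at (6.5, 4.3) in frame 1 and (4.5, 3.2) in frame 2.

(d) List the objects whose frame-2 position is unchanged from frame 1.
none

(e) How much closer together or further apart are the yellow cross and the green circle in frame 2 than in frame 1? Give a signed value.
-2.3

Distance in frame 1: 4.3. Distance in frame 2: 2.0.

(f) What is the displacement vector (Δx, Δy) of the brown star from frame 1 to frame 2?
(3.0, 2.1)

The brown star was at (1.8, 2.4) in frame 1 and (4.8, 4.5) in frame 2.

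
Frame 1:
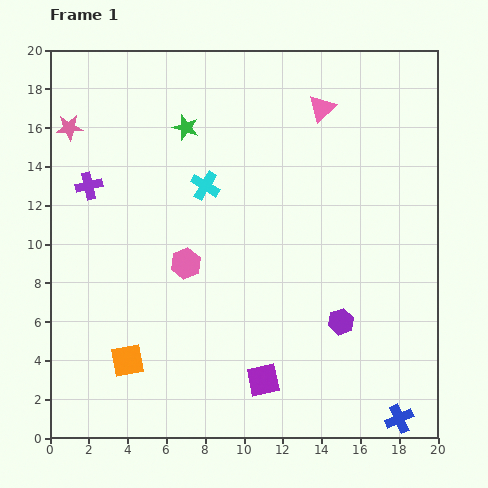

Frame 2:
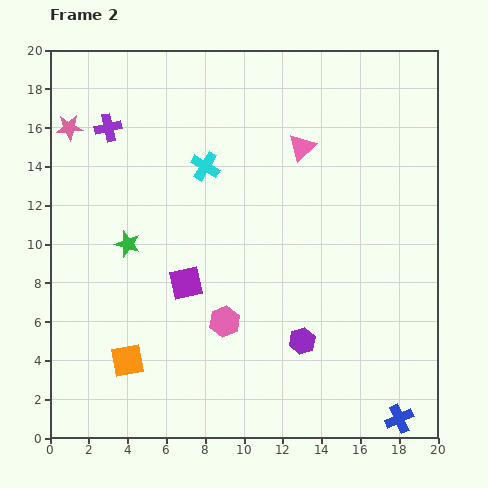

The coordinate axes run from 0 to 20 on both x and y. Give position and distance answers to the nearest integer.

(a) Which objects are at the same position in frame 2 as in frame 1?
the blue cross, the orange square, the pink star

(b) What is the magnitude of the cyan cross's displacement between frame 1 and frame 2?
1

The cyan cross moved from (8, 13) to (8, 14), a distance of √(0² + 1²) ≈ 1.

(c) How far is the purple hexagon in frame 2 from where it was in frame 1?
2

The purple hexagon moved from (15, 6) to (13, 5), a distance of √(2² + 1²) ≈ 2.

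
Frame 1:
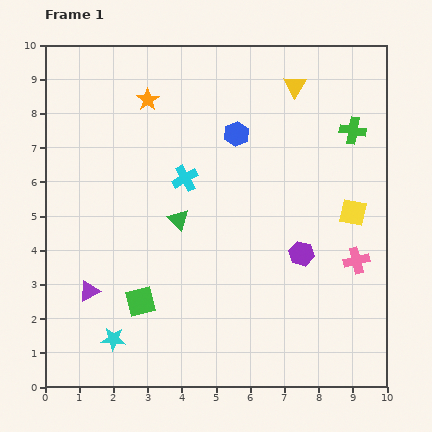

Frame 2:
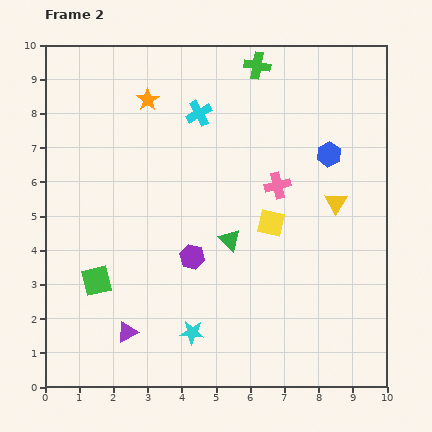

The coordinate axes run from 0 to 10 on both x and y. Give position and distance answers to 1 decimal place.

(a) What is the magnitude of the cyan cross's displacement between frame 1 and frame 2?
1.9

The cyan cross moved from (4.1, 6.1) to (4.5, 8.0), a distance of √(0.4² + 1.9²) ≈ 1.9.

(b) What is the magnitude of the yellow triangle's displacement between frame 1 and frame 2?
3.6

The yellow triangle moved from (7.3, 8.8) to (8.5, 5.4), a distance of √(1.2² + 3.4²) ≈ 3.6.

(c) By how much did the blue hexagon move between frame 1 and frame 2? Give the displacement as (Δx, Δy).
(2.7, -0.6)

The blue hexagon was at (5.6, 7.4) in frame 1 and (8.3, 6.8) in frame 2.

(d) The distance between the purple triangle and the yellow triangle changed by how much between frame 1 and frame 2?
-1.3

Distance in frame 1: 8.5. Distance in frame 2: 7.2.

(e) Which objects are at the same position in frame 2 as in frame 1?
the orange star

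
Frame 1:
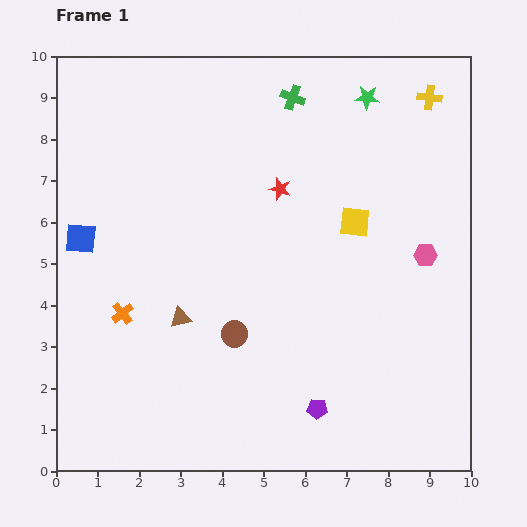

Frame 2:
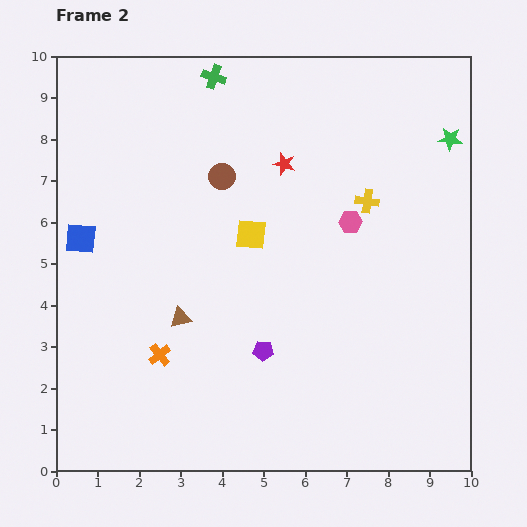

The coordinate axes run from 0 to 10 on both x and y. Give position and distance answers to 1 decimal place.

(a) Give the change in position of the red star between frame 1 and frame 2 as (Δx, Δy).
(0.1, 0.6)

The red star was at (5.4, 6.8) in frame 1 and (5.5, 7.4) in frame 2.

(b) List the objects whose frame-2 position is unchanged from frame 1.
the blue square, the brown triangle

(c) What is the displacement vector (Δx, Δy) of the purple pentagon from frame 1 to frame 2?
(-1.3, 1.4)

The purple pentagon was at (6.3, 1.5) in frame 1 and (5.0, 2.9) in frame 2.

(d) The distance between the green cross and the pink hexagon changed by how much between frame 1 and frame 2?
-0.2

Distance in frame 1: 5.0. Distance in frame 2: 4.8.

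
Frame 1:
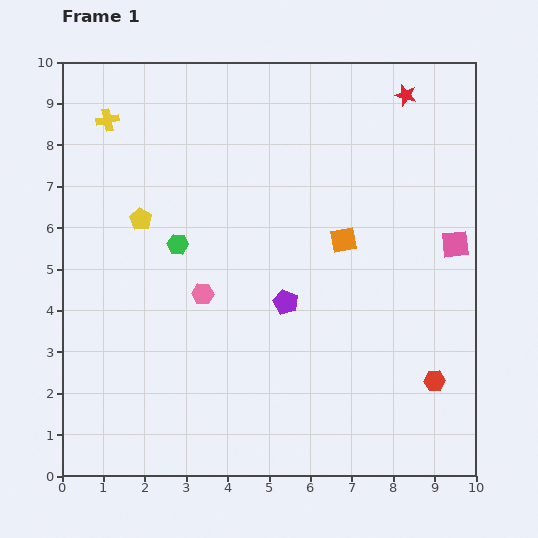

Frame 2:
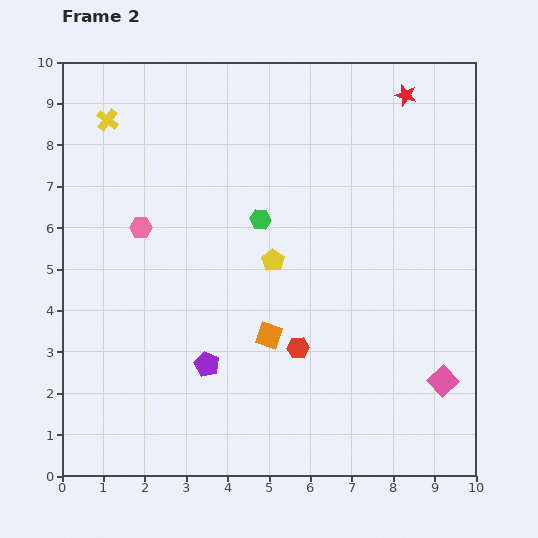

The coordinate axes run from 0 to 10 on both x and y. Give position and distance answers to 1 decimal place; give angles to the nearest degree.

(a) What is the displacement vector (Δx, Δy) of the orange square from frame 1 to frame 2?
(-1.8, -2.3)

The orange square was at (6.8, 5.7) in frame 1 and (5.0, 3.4) in frame 2.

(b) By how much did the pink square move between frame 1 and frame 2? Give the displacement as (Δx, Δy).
(-0.3, -3.3)

The pink square was at (9.5, 5.6) in frame 1 and (9.2, 2.3) in frame 2.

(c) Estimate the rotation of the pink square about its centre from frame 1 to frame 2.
38° counter-clockwise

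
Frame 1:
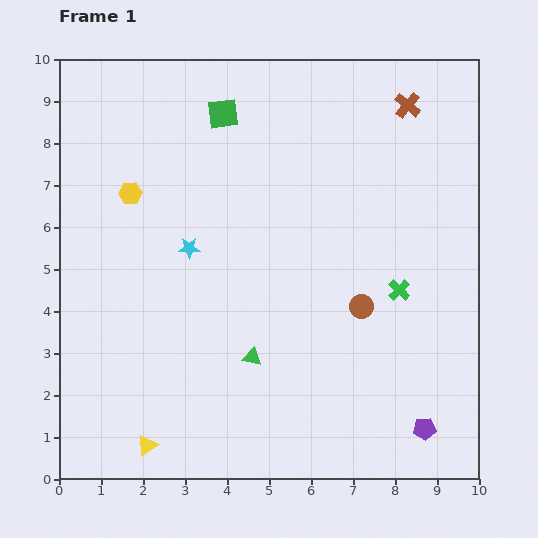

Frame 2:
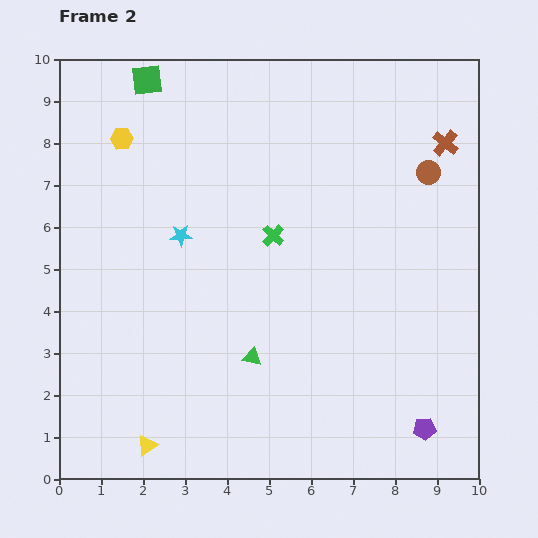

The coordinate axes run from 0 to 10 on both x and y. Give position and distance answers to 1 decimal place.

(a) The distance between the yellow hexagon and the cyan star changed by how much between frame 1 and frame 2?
+0.8

Distance in frame 1: 1.9. Distance in frame 2: 2.7.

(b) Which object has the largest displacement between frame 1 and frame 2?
the brown circle

(moved 3.6; next 3.3)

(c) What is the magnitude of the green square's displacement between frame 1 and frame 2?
2.0

The green square moved from (3.9, 8.7) to (2.1, 9.5), a distance of √(1.8² + 0.8²) ≈ 2.0.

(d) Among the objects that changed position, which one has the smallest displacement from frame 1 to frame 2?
the cyan star

(moved 0.4)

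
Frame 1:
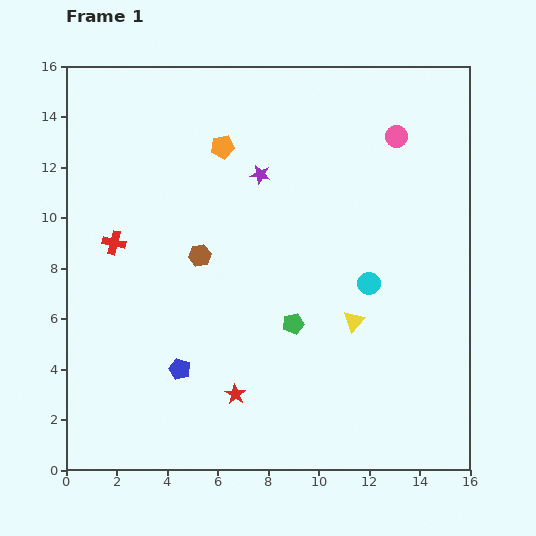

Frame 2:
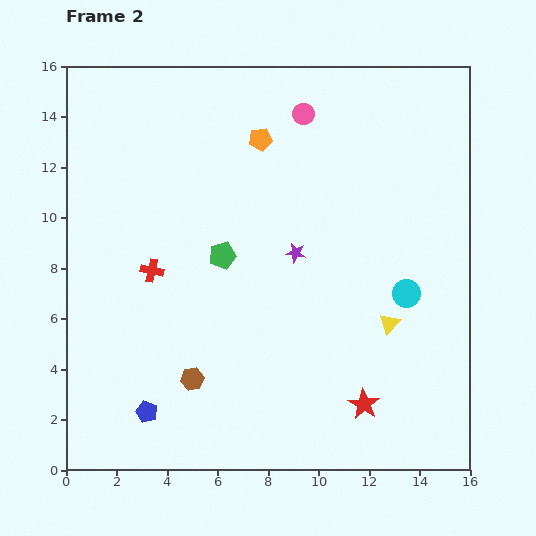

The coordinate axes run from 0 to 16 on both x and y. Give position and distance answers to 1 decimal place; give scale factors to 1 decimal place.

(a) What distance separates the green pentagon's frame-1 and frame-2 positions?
3.9

The green pentagon moved from (9.0, 5.8) to (6.2, 8.5), a distance of √(2.8² + 2.7²) ≈ 3.9.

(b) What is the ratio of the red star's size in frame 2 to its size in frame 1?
1.5×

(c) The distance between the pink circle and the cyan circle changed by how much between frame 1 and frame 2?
+2.3

Distance in frame 1: 5.9. Distance in frame 2: 8.2.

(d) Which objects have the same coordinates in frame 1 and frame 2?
none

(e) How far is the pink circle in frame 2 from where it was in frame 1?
3.8

The pink circle moved from (13.1, 13.2) to (9.4, 14.1), a distance of √(3.7² + 0.9²) ≈ 3.8.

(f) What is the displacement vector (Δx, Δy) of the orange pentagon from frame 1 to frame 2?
(1.5, 0.3)

The orange pentagon was at (6.2, 12.8) in frame 1 and (7.7, 13.1) in frame 2.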